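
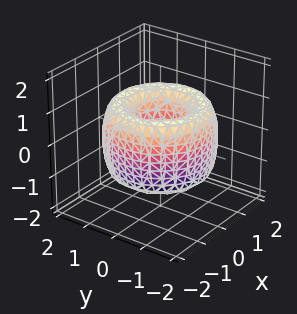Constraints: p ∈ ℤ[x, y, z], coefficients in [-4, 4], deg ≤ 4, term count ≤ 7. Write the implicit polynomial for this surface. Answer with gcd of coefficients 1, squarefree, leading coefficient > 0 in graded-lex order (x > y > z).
First, degree: the shape is more complex than any degree-3 surface, so deg p = 4.
Next, symmetries: the z-axis is an axis of rotation, so x and y enter only as x² + y².
Then, checking where it meets the axes: the surface avoids every integer z-axis point in the box; a circular section at z = -1 has radius exactly 1.
Finally, the integer polynomial consistent with all of this is the stated p.

x^4 + 2*x^2*y^2 + y^4 - 3*x^2 - 3*y^2 + z^2 + 1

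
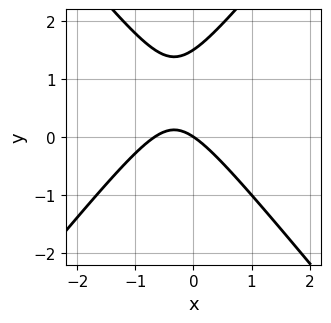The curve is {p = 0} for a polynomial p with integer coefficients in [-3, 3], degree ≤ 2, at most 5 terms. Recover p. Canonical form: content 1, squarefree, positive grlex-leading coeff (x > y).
(a) Degree: the shape is more complex than any degree-1 curve, so deg p = 2.
(b) Observable constraints: it meets the y-axis at y = 0 (among the integer gridlines); one x-axis crossing is at x = 0.
(c) Assembling these constraints gives the stated polynomial.

3*x^2 - 2*y^2 + 2*x + 3*y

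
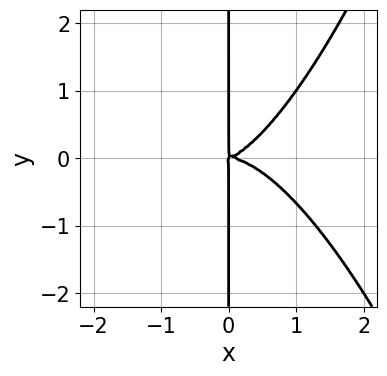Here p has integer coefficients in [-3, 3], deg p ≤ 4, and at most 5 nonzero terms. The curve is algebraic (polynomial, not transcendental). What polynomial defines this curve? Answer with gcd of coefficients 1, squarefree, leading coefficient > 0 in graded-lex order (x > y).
2*x^4 + x^2*y - 3*x*y^2

(a) Degree: no degree-3 curve has this shape, so deg p = 4.
(b) Against the integer gridlines: every point of the y-axis in the box is on the curve.
(c) These observations pin down the coefficients.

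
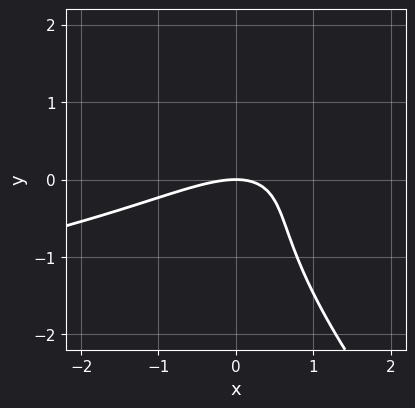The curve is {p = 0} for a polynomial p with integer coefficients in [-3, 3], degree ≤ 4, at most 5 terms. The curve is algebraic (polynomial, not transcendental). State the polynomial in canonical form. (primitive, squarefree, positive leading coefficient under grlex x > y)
(a) deg p = 3.
(b) Against the integer gridlines: it crosses the x-axis at the gridline x = 0; one y-axis crossing is at y = 0.
(c) Fitting integer coefficients to these (and the overall shape) gives p.

x*y^2 + y^3 + x^2 - 2*x*y + 2*y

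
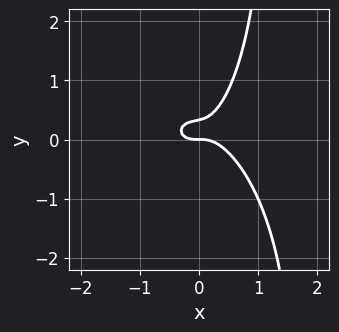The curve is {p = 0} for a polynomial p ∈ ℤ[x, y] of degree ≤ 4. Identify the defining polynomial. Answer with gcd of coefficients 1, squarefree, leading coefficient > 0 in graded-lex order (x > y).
3*x^3 + x^2*y + 2*x*y^2 - 3*y^2 + y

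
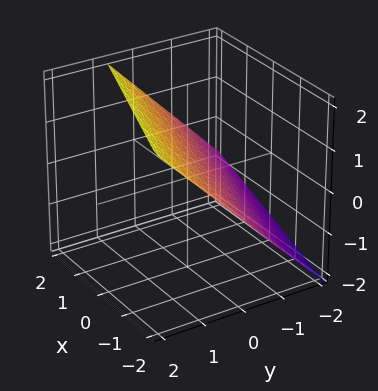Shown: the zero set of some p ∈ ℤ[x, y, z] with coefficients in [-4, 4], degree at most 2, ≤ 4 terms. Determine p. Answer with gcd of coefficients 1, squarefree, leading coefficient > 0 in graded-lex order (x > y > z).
x + 3*y - 3*z + 2

First, the degree is 1 — every cross-section is a straight line — this is a plane.
Next, checking where it meets the axes: it meets the x-axis at x = -2 (among the integer gridlines).
Finally, the integer polynomial consistent with all of this is the stated p.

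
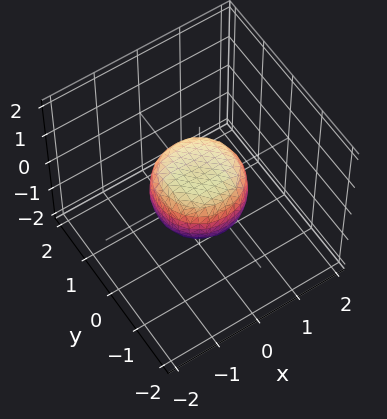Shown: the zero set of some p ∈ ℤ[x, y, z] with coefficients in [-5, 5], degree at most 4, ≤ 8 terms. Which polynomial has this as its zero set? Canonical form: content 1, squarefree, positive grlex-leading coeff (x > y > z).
1. Degree: the shape is more complex than any degree-3 surface, so deg p = 4.
2. Symmetries: rotational symmetry about the z-axis ⇒ p depends on x, y only through x² + y².
3. From the visible intercepts: the y-axis gridline crossings are at y ∈ {-1, 1}; a circular section at z = 0 has radius exactly 1; among the integer gridlines, it crosses the x-axis at x ∈ {-1, 1}.
4. Matching integer coefficients to the picture gives p.

2*x^4 + 4*x^2*y^2 + 2*y^4 - x^2 - y^2 + 2*z^2 - 1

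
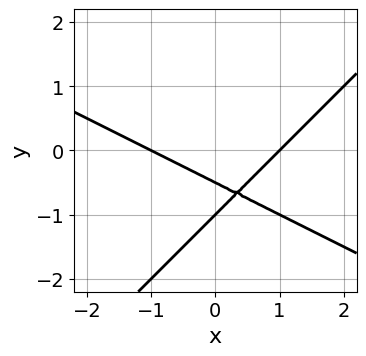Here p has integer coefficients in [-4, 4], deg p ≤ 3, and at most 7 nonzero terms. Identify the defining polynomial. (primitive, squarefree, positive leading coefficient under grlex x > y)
x^2 + x*y - 2*y^2 - 3*y - 1

First, the degree is 2 — the shape is more complex than any degree-1 curve.
Next, against the integer gridlines: among the integer gridlines, it crosses the x-axis at x ∈ {-1, 1}; it meets the y-axis at y = -1 (among the integer gridlines).
Finally, assembling these constraints gives the stated polynomial.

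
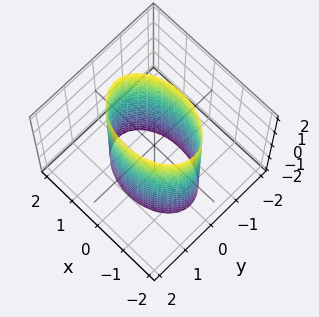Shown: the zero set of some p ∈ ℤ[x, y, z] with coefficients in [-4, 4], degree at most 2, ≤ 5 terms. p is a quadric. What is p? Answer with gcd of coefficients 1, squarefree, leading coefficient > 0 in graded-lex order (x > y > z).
x^2 + 2*y^2 - 2

(a) deg p = 2. A cylinder; a quadric.
(b) Symmetries: it's symmetric under x → −x, forcing even powers of x; it's symmetric under y → −y, forcing even powers of y; the z ↦ −z reflection is a symmetry, so z appears only in even powers.
(c) From the axis intercepts and sections: the surface avoids every integer z-axis point in the box; among the integer gridlines, it crosses the y-axis at y ∈ {-1, 1}.
(d) Putting this together gives p.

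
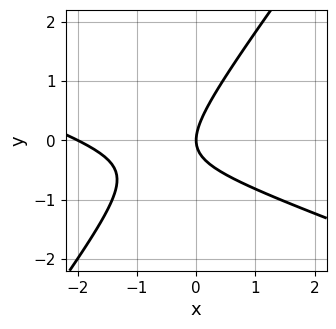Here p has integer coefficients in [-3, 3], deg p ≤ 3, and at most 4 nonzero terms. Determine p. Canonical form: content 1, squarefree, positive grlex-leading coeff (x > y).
1. deg p = 2. A generic line meets the curve in up to 2 points.
2. Against the integer gridlines: the x-axis gridline crossings are at x ∈ {-2, 0}; it crosses the y-axis at the gridline y = 0.
3. Putting this together gives p.

x^2 + 2*x*y - 2*y^2 + 2*x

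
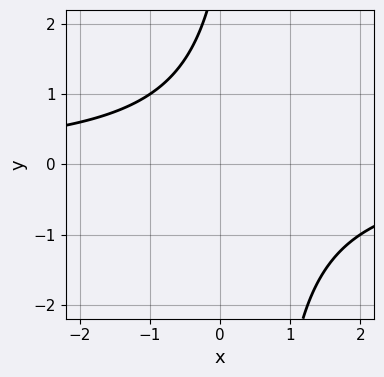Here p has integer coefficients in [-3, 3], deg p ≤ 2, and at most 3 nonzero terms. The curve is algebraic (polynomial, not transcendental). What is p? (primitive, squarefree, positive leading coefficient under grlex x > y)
2*x*y - y + 3

(a) deg p = 2.
(b) Reading off the gridlines: the curve avoids every integer x-axis point in the box; the curve avoids every integer y-axis point in the box.
(c) Putting this together gives p.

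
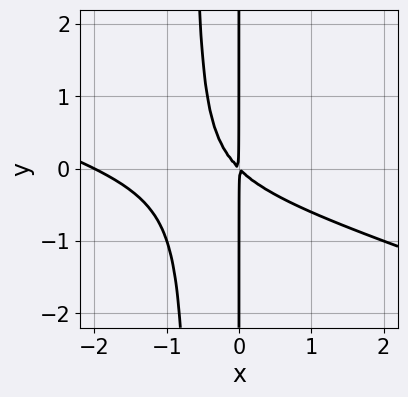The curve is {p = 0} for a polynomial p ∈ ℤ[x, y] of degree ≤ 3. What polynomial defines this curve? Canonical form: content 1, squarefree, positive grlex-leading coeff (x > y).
x^3 + 3*x^2*y + 2*x^2 + 2*x*y

1. Degree: no degree-2 curve has this shape, so deg p = 3.
2. Observable constraints: it crosses the x-axis at the gridline x = -2; every point of the y-axis in the box is on the curve.
3. Matching integer coefficients to the picture gives p.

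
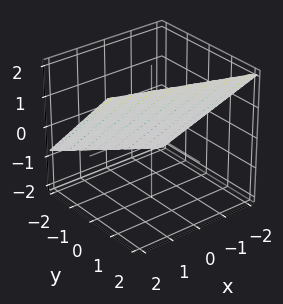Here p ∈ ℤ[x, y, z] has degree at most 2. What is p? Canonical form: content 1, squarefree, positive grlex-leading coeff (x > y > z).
x + 3*y - 3*z + 2

First, degree: the surface is flat (a plane), so deg p = 1.
Next, checking where it meets the axes: it meets the x-axis at x = -2 (among the integer gridlines).
Finally, the integer polynomial consistent with all of this is the stated p.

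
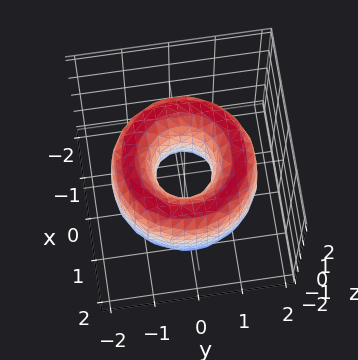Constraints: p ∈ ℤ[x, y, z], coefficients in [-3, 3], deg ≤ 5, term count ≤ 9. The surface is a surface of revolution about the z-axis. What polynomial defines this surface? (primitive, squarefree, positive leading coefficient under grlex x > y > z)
x^4 + 2*x^2*y^2 + y^4 - 3*x^2 - 3*y^2 + z^2 + 1

(a) The degree is 4 — no degree-3 surface has this shape.
(b) Symmetries: the z-axis is an axis of rotation, so x and y enter only as x² + y².
(c) Against the integer gridlines: a circular section at z = 1 has radius exactly 1; no z-intercept at any integer in the box.
(d) Matching integer coefficients to the picture gives p.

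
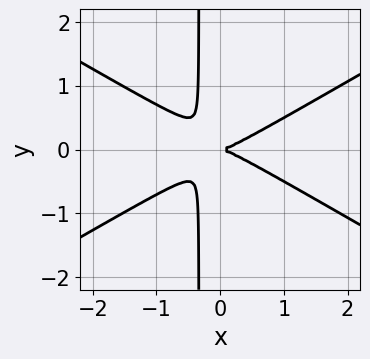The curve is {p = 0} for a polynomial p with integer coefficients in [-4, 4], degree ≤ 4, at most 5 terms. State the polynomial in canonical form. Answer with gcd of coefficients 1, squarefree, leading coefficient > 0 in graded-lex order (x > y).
x^3 - 3*x*y^2 - y^2

The degree is 3 — the shape is more complex than any degree-2 curve.
Symmetries: it's symmetric under y → −y, forcing even powers of y.
From the visible intercepts: one y-axis crossing is at y = 0; it meets the x-axis at x = 0 (among the integer gridlines).
Solving for integer coefficients yields p as stated.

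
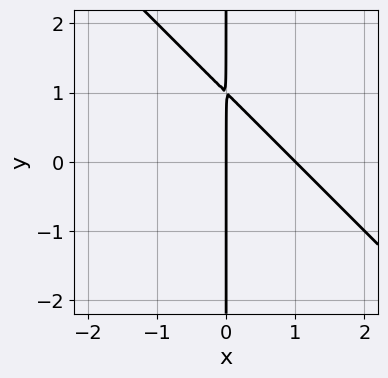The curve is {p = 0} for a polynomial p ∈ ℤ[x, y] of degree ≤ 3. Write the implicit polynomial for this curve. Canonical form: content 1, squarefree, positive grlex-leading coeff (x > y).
x^2 + x*y - x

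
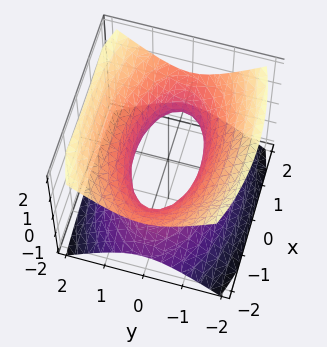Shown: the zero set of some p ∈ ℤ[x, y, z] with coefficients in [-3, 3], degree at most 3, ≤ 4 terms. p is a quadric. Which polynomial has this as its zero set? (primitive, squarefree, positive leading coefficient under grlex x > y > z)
x^2 + 3*y^2 - 3*z^2 - 2

1. deg p = 2. An hourglass — one-sheet hyperboloid; a quadric.
2. Symmetries: mirror symmetry z ↦ −z ⇒ only even powers of z; the y ↦ −y reflection is a symmetry, so y appears only in even powers; mirror symmetry x ↦ −x ⇒ only even powers of x.
3. Observable constraints: it misses every integer gridline on the z-axis.
4. Solving for integer coefficients yields p as stated.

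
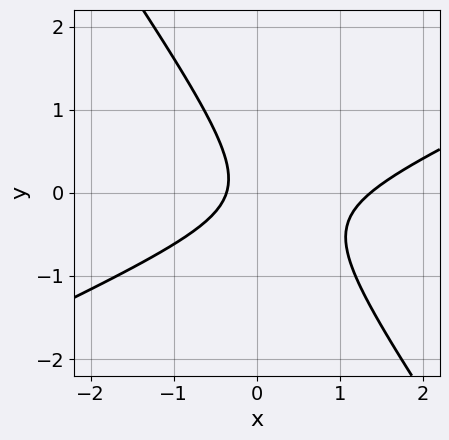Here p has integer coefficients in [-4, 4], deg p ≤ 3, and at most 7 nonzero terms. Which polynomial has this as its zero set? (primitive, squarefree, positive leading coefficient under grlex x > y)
(a) deg p = 2. A generic line meets the curve in up to 2 points.
(b) From the axis intercepts and sections: the curve avoids every integer y-axis point in the box.
(c) Solving for integer coefficients yields p as stated.

2*x^2 - 3*x*y - 3*y^2 - 2*x - 1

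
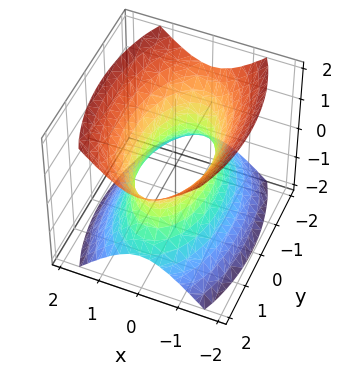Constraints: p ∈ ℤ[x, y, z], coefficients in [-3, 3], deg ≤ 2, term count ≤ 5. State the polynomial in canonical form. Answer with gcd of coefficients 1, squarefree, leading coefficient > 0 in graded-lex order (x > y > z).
3*x^2 + y^2 - 2*z^2 - 2

First, the degree is 2 — one connected sheet with a waist; a quadric.
Then, symmetries: the y ↦ −y reflection is a symmetry, so y appears only in even powers; the z ↦ −z reflection is a symmetry, so z appears only in even powers; the x ↦ −x reflection is a symmetry, so x appears only in even powers.
Next, against the integer gridlines: no z-intercept at any integer in the box.
Finally, solving for integer coefficients yields p as stated.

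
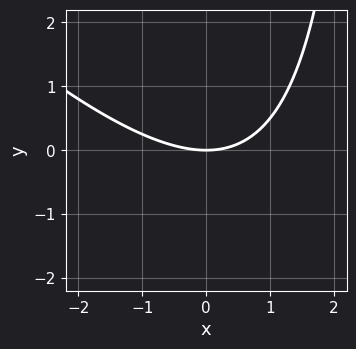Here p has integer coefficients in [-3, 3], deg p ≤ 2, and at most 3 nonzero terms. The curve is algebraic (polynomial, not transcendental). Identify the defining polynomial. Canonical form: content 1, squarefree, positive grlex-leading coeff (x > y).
1. The degree is 2 — no degree-1 curve has this shape.
2. Observable constraints: one y-axis crossing is at y = 0; one x-axis crossing is at x = 0.
3. Assembling these constraints gives the stated polynomial.

x^2 + x*y - 3*y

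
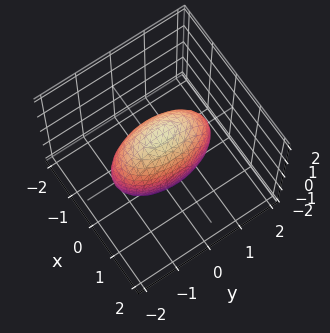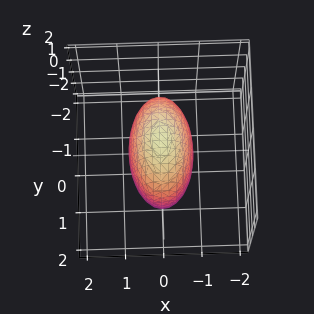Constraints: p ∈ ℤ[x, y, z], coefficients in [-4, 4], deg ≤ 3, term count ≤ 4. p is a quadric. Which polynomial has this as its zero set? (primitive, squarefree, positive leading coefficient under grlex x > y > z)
1. The degree is 2 — a closed, bounded, convex surface; a quadric.
2. Symmetries: the y ↦ −y reflection is a symmetry, so y appears only in even powers; the x ↦ −x reflection is a symmetry, so x appears only in even powers; the z ↦ −z reflection is a symmetry, so z appears only in even powers.
3. Fitting integer coefficients to these (and the overall shape) gives p.

3*x^2 + y^2 + z^2 - 2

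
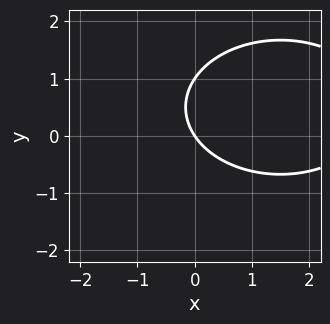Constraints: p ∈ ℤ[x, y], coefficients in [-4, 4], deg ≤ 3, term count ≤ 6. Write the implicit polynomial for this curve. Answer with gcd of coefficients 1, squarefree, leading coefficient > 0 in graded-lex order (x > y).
Degree: the shape is more complex than any degree-1 curve, so deg p = 2.
Against the integer gridlines: it crosses the x-axis at the gridline x = 0; among the integer gridlines, it crosses the y-axis at y ∈ {0, 1}.
The integer polynomial consistent with all of this is the stated p.

x^2 + 2*y^2 - 3*x - 2*y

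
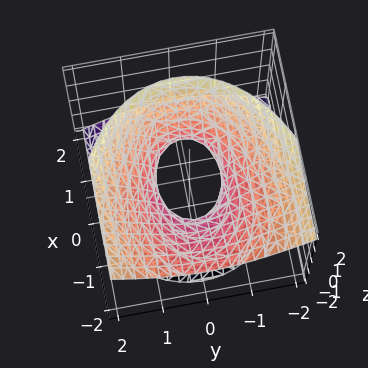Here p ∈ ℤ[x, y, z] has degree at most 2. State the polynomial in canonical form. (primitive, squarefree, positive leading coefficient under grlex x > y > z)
x^2 + 2*x*z + 2*y^2 - 2*z^2 - 1

First, degree: no degree-1 surface has this shape, so deg p = 2.
Next, reading off the gridlines: the surface avoids every integer z-axis point in the box; among the integer gridlines, it crosses the x-axis at x ∈ {-1, 1}.
Finally, together with the visible shape, these determine p as stated.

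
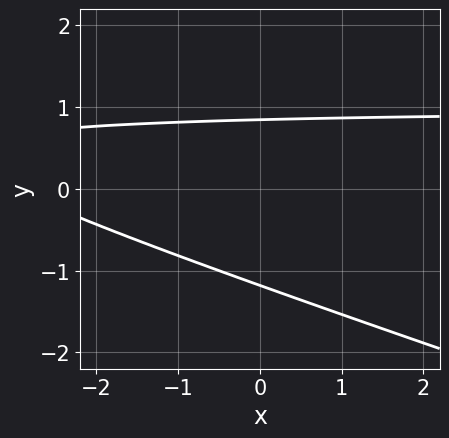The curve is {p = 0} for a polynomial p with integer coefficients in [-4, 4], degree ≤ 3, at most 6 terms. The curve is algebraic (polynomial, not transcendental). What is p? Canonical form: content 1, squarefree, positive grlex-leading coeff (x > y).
x*y + 3*y^2 - x + y - 3

deg p = 2. The shape is more complex than any degree-1 curve.
Against the integer gridlines: no x-intercept at any integer in the box.
Together with the visible shape, these determine p as stated.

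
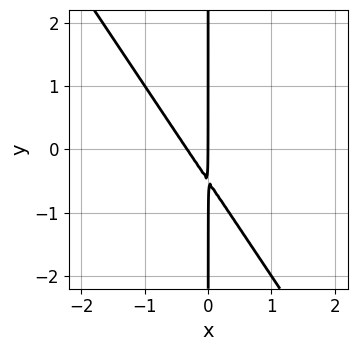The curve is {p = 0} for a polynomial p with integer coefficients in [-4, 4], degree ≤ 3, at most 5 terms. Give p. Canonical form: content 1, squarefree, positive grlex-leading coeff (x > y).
3*x^2 + 2*x*y + x

(a) deg p = 2. A generic line meets the curve in up to 2 points.
(b) From the axis intercepts and sections: the visible y-axis segment lies entirely on the curve; one x-axis crossing is at x = 0.
(c) Matching integer coefficients to the picture gives p.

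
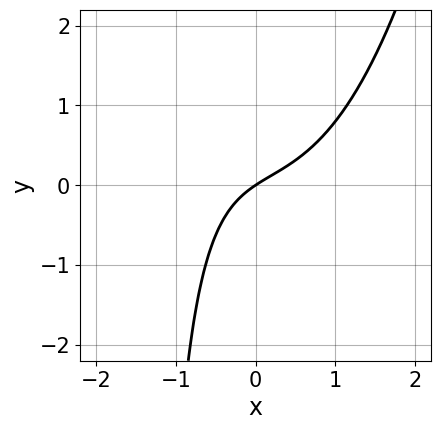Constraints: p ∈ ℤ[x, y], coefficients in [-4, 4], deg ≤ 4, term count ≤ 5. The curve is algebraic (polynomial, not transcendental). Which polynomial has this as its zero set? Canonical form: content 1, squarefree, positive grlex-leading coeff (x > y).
2*x^3 - 2*x*y + 2*x - 3*y

First, degree: a generic line meets the curve in up to 3 points, so deg p = 3.
Next, checking where it meets the axes: it crosses the x-axis at the gridline x = 0; one y-axis crossing is at y = 0.
Finally, fitting integer coefficients to these (and the overall shape) gives p.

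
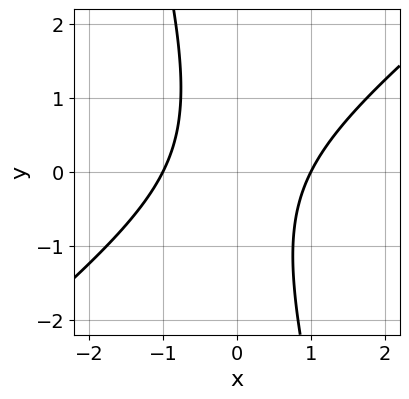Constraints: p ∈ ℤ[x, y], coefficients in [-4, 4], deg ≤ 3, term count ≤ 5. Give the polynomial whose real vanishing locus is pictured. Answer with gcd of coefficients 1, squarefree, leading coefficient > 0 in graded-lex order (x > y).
1. deg p = 2. The shape is more complex than any degree-1 curve.
2. From the axis intercepts and sections: the curve avoids every integer y-axis point in the box; the x-axis gridline crossings are at x ∈ {-1, 1}.
3. Matching integer coefficients to the picture gives p.

3*x^2 - 3*x*y - y^2 - 3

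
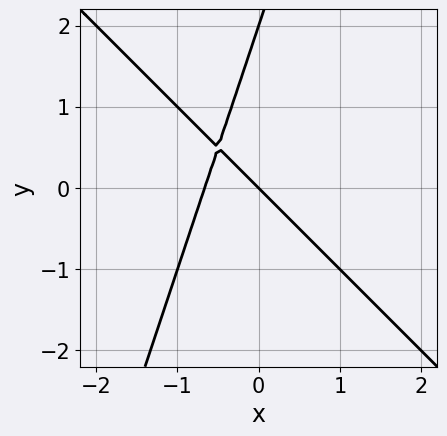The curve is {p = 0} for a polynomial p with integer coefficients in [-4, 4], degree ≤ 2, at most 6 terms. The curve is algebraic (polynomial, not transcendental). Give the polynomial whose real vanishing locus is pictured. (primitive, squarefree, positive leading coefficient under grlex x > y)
(a) The degree is 2 — no degree-1 curve has this shape.
(b) Reading off the gridlines: it crosses the x-axis at the gridline x = 0; among the integer gridlines, it crosses the y-axis at y ∈ {0, 2}.
(c) Fitting integer coefficients to these (and the overall shape) gives p.

3*x^2 + 2*x*y - y^2 + 2*x + 2*y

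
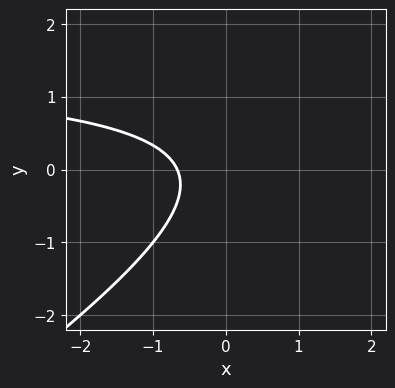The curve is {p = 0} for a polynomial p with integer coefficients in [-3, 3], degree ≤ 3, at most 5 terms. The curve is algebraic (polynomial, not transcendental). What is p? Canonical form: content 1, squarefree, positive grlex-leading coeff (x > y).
2*x*y - 3*y^2 - 3*x - 2

1. Degree: no degree-1 curve has this shape, so deg p = 2.
2. Reading off the gridlines: the curve avoids every integer y-axis point in the box.
3. Assembling these constraints gives the stated polynomial.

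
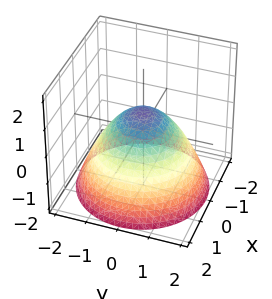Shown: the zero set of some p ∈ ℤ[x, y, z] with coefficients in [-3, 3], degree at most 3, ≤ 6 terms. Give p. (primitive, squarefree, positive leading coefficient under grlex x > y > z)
1. The degree is 2 — a generic line meets the surface in up to 2 points.
2. Symmetries: rotational symmetry about the z-axis ⇒ p depends on x, y only through x² + y².
3. Reading off the gridlines: among the integer gridlines, it crosses the x-axis at x ∈ {-1, 1}; a circular section at z = -1 has radius between 1 and 2; among the integer gridlines, it crosses the y-axis at y ∈ {-1, 1}.
4. Fitting integer coefficients to these (and the overall shape) gives p.

2*x^2 + 2*y^2 + 3*z - 2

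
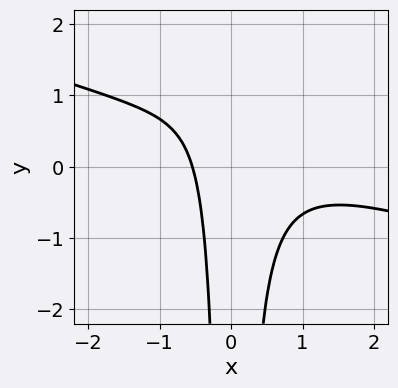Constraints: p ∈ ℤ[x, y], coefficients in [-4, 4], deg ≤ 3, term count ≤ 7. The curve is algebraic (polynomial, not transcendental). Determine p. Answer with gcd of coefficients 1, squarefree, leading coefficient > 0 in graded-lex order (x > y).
(a) Degree: a generic line meets the curve in up to 3 points, so deg p = 3.
(b) Checking where it meets the axes: no y-intercept at any integer in the box.
(c) Assembling these constraints gives the stated polynomial.

x^3 + 3*x^2*y - x^2 + x + 1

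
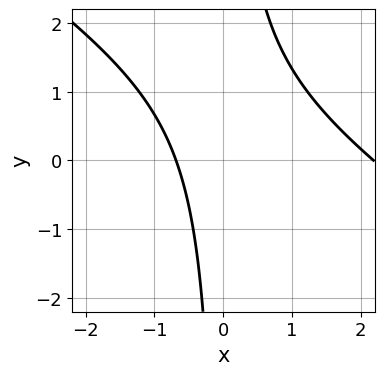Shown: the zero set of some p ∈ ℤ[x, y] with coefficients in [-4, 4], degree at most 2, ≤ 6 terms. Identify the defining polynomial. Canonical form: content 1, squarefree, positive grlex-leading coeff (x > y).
First, deg p = 2.
Next, against the integer gridlines: it misses every integer gridline on the y-axis.
Finally, solving for integer coefficients yields p as stated.

2*x^2 + 3*x*y - 3*x - 3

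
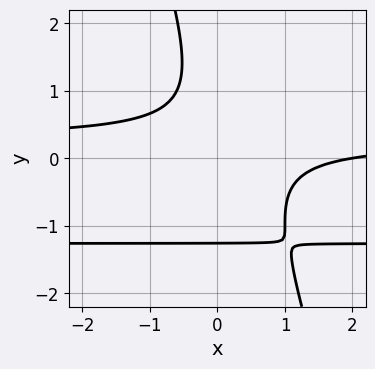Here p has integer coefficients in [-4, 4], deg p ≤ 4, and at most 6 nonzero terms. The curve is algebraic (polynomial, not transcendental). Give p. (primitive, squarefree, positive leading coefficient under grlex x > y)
First, the degree is 3 — a generic line meets the curve in up to 3 points.
Next, checking where it meets the axes: it meets the x-axis at x = 2 (among the integer gridlines).
Finally, assembling these constraints gives the stated polynomial.

3*x*y^2 + y^3 + 3*x*y - x + 2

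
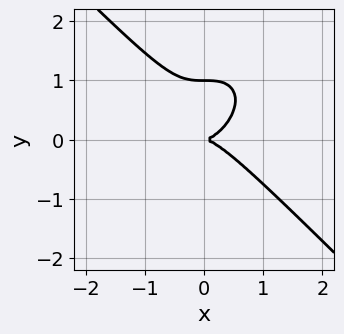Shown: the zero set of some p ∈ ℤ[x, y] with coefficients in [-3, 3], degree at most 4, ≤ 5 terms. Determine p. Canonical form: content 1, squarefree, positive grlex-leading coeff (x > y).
First, deg p = 3.
Then, from the visible intercepts: the y-axis gridline crossings are at y ∈ {0, 1}; one x-axis crossing is at x = 0.
Finally, these observations pin down the coefficients.

x^3 + y^3 - y^2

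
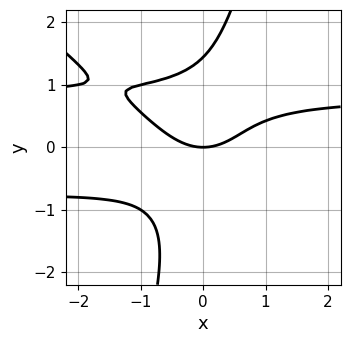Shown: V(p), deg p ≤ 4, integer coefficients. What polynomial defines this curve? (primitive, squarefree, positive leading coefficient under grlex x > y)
(a) deg p = 4.
(b) Against the integer gridlines: it meets the x-axis at x = 0 (among the integer gridlines); one y-axis crossing is at y = 0.
(c) The integer polynomial consistent with all of this is the stated p.

3*x^2*y^2 + 3*x*y^3 - y^4 - 2*x^2 + 3*y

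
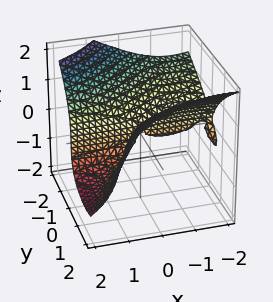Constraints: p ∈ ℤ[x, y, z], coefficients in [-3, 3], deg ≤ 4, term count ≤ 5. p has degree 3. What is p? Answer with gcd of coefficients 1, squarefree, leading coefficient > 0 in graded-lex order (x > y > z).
x^2*y + x*y*z + 2*z^3 + 2*x*y - 2*y^2

1. deg p = 3. A generic line meets the surface in up to 3 points.
2. From the axis intercepts and sections: one z-axis crossing is at z = 0; one y-axis crossing is at y = 0; every point of the x-axis in the box is on the surface.
3. Together with the visible shape, these determine p as stated.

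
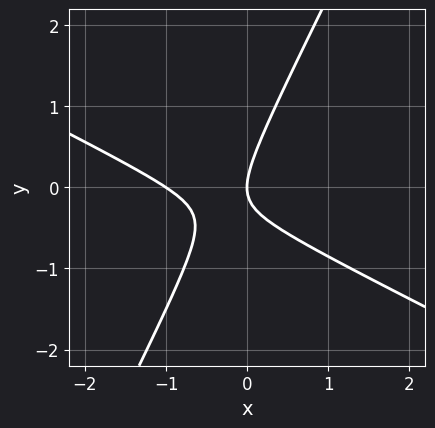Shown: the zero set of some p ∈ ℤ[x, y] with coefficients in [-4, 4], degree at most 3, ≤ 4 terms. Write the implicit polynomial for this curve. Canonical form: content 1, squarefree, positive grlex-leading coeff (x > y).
2*x^2 + 3*x*y - 2*y^2 + 2*x

(a) deg p = 2.
(b) Reading off the gridlines: the x-axis gridline crossings are at x ∈ {-1, 0}; it crosses the y-axis at the gridline y = 0.
(c) Assembling these constraints gives the stated polynomial.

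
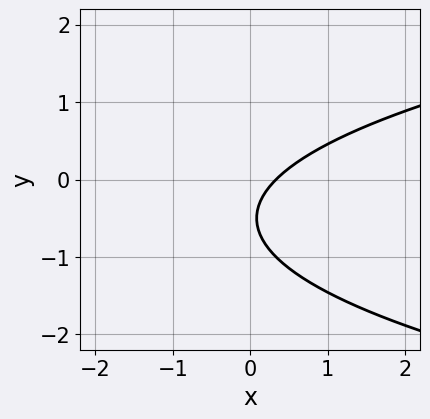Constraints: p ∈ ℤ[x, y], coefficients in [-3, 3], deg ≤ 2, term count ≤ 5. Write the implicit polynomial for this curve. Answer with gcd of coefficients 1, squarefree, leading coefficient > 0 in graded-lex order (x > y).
3*y^2 - 3*x + 3*y + 1

Degree: no degree-1 curve has this shape, so deg p = 2.
Against the integer gridlines: it misses every integer gridline on the y-axis.
The integer polynomial consistent with all of this is the stated p.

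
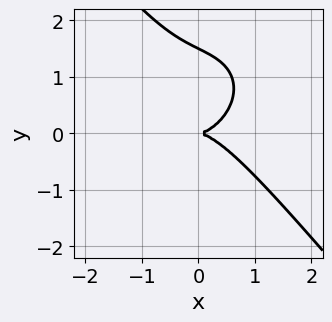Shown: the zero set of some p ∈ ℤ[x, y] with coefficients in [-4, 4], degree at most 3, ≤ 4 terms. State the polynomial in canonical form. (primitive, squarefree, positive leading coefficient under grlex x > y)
2*x^3 + x*y^2 + 2*y^3 - 3*y^2

1. The degree is 3 — no degree-2 curve has this shape.
2. Against the integer gridlines: one x-axis crossing is at x = 0; one y-axis crossing is at y = 0.
3. Solving for integer coefficients yields p as stated.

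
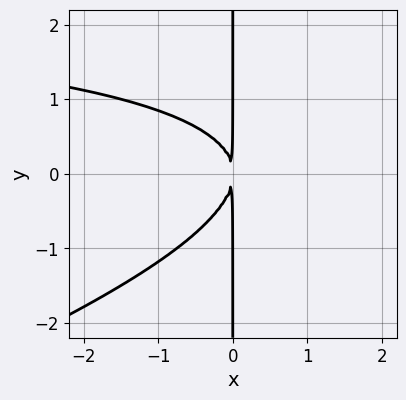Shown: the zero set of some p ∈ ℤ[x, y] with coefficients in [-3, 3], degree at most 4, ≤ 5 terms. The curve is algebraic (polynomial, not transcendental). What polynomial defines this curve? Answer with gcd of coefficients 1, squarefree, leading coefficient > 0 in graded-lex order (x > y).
1. The degree is 3 — a generic line meets the curve in up to 3 points.
2. Against the integer gridlines: every point of the y-axis in the box is on the curve.
3. Solving for integer coefficients yields p as stated.

x^2*y - 3*x*y^2 - 3*x^2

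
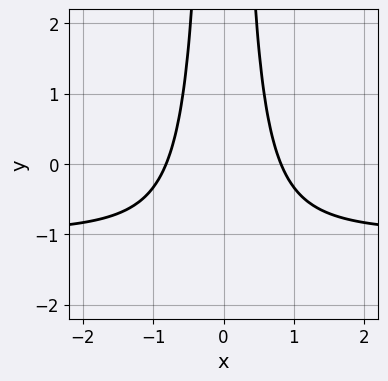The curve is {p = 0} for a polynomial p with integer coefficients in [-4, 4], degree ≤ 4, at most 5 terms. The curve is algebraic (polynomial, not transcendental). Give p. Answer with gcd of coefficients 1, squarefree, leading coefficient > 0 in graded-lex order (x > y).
1. The degree is 3 — a generic line meets the curve in up to 3 points.
2. Symmetries: the x ↦ −x reflection is a symmetry, so x appears only in even powers.
3. Checking where it meets the axes: the curve avoids every integer y-axis point in the box.
4. The integer polynomial consistent with all of this is the stated p.

3*x^2*y + 3*x^2 - 2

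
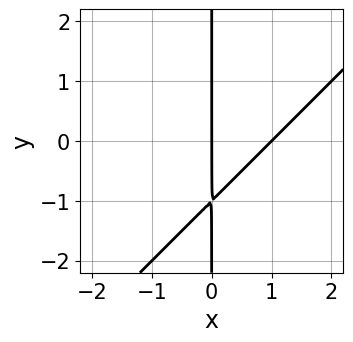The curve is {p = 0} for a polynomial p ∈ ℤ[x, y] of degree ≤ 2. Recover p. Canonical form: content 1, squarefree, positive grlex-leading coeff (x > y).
1. Degree: no degree-1 curve has this shape, so deg p = 2.
2. Against the integer gridlines: among the integer gridlines, it crosses the x-axis at x ∈ {0, 1}; every point of the y-axis in the box is on the curve.
3. The integer polynomial consistent with all of this is the stated p.

x^2 - x*y - x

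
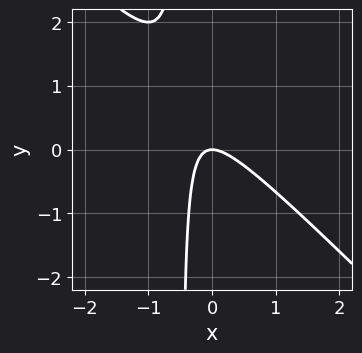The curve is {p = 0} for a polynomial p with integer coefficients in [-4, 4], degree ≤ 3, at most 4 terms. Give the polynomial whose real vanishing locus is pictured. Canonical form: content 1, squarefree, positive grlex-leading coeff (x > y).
First, deg p = 2. The shape is more complex than any degree-1 curve.
Next, observable constraints: it meets the x-axis at x = 0 (among the integer gridlines); it crosses the y-axis at the gridline y = 0.
Finally, the integer polynomial consistent with all of this is the stated p.

2*x^2 + 2*x*y + y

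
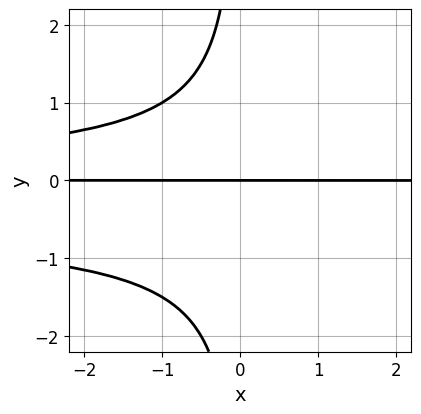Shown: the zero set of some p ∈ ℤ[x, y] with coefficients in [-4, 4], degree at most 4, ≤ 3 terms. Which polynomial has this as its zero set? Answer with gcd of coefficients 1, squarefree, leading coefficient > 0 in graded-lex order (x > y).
2*x*y^3 + x*y^2 + 3*y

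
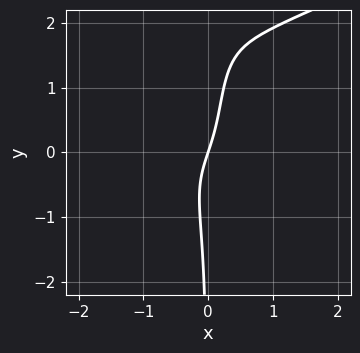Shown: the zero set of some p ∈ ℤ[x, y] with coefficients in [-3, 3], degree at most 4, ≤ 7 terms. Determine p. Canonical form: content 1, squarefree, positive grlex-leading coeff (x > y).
2*x*y^3 - 2*x^3 - 3*x*y^2 - 3*x + y

The degree is 4 — a generic line meets the curve in up to 4 points.
Against the integer gridlines: it meets the y-axis at y = 0 (among the integer gridlines); it meets the x-axis at x = 0 (among the integer gridlines).
Putting this together gives p.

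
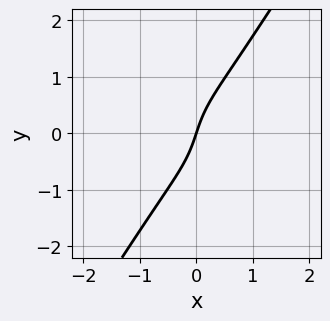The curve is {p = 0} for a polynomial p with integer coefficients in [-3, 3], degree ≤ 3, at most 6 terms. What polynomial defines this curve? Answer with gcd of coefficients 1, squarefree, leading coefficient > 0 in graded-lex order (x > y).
3*x^3 + 2*x*y^2 - 2*y^3 + 3*x - y

deg p = 3.
From the axis intercepts and sections: one x-axis crossing is at x = 0; it crosses the y-axis at the gridline y = 0.
The integer polynomial consistent with all of this is the stated p.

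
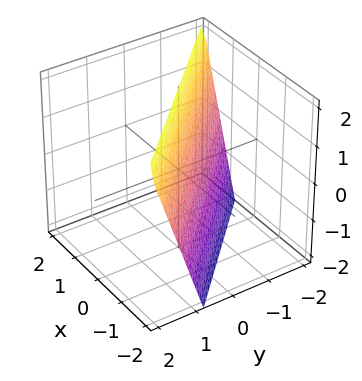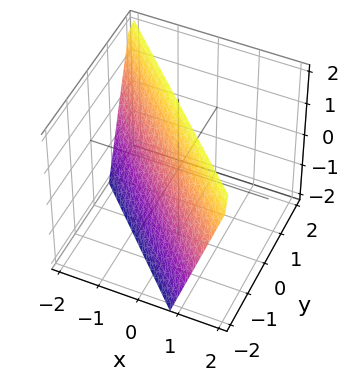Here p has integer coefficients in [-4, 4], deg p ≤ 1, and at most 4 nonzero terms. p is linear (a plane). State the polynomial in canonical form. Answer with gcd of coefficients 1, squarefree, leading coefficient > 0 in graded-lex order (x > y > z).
3*x + 3*y - z + 2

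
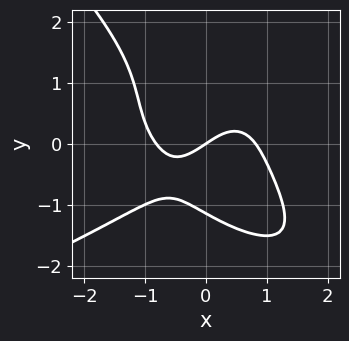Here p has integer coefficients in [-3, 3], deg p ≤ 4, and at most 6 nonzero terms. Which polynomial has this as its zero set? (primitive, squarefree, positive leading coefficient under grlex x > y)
1. Degree: no degree-3 curve has this shape, so deg p = 4.
2. Observable constraints: it meets the y-axis at y = 0 (among the integer gridlines); it meets the x-axis at x = 0 (among the integer gridlines).
3. These observations pin down the coefficients.

2*x*y^3 + 2*y^4 + 3*x^3 - 2*x + 3*y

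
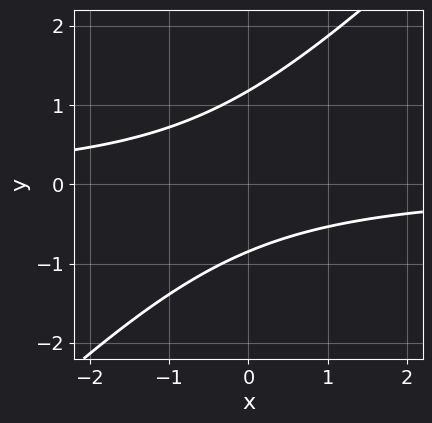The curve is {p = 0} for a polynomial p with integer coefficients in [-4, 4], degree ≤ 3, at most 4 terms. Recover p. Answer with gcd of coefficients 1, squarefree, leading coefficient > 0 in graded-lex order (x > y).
3*x*y - 3*y^2 + y + 3

First, deg p = 2.
Then, from the axis intercepts and sections: the curve avoids every integer x-axis point in the box.
Finally, matching integer coefficients to the picture gives p.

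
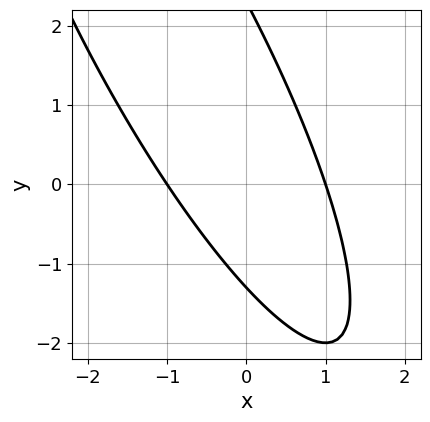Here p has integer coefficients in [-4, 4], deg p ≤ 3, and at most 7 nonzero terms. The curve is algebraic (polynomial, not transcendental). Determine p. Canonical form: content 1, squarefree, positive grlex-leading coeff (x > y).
First, the degree is 2 — no degree-1 curve has this shape.
Then, from the axis intercepts and sections: among the integer gridlines, it crosses the x-axis at x ∈ {-1, 1}.
Finally, the integer polynomial consistent with all of this is the stated p.

3*x^2 + 3*x*y + y^2 - y - 3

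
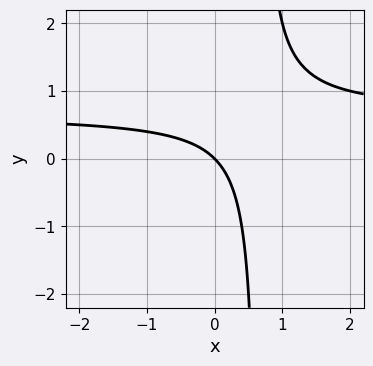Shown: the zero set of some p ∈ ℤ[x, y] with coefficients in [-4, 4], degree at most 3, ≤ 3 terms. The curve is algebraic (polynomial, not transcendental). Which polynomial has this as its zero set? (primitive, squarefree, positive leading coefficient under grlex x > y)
3*x*y - 2*x - 2*y

(a) Degree: a generic line meets the curve in up to 2 points, so deg p = 2.
(b) From the axis intercepts and sections: it crosses the x-axis at the gridline x = 0; it meets the y-axis at y = 0 (among the integer gridlines).
(c) Solving for integer coefficients yields p as stated.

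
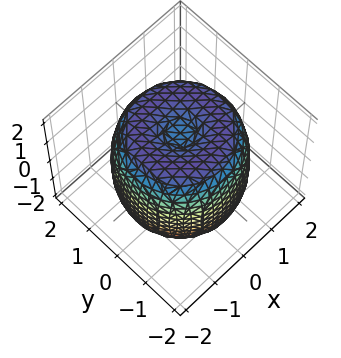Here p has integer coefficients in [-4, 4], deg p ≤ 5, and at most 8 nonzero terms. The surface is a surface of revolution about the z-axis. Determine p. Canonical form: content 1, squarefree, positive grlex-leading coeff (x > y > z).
x^4 + 2*x^2*y^2 + y^4 - 2*x^2 - 2*y^2 + z^2 - 2

1. The degree is 4 — a generic line meets the surface in up to 4 points.
2. Symmetry: the z-axis is an axis of rotation, so x and y enter only as x² + y².
3. Observable constraints: a circular section at z = 0 has radius between 1 and 2.
4. Fitting integer coefficients to these (and the overall shape) gives p.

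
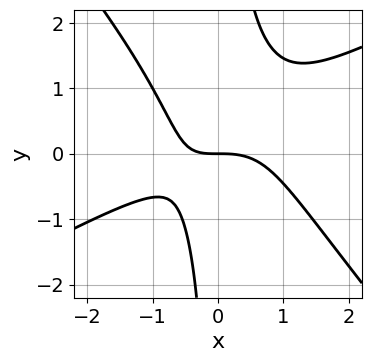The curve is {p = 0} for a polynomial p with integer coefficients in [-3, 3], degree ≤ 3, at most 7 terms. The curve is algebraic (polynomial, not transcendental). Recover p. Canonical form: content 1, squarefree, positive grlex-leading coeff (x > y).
2*x^3 - 2*x^2*y - 3*x*y^2 + 2*x*y + 3*y

(a) The degree is 3 — no degree-2 curve has this shape.
(b) Checking where it meets the axes: it crosses the y-axis at the gridline y = 0; one x-axis crossing is at x = 0.
(c) Assembling these constraints gives the stated polynomial.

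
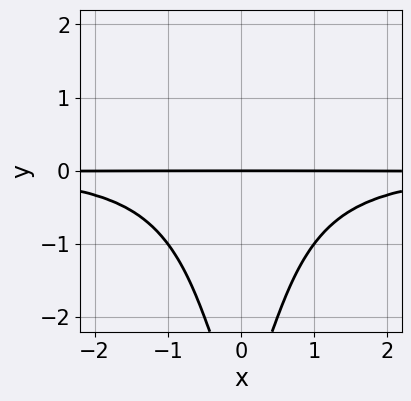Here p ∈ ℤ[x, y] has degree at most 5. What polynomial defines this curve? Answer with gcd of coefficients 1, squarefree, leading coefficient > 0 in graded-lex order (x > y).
2*x^2*y^2 + y^2 + 3*y

1. Degree: a generic line meets the curve in up to 4 points, so deg p = 4.
2. Symmetries: it's symmetric under x → −x, forcing even powers of x.
3. Checking where it meets the axes: the visible x-axis segment lies entirely on the curve; one y-axis crossing is at y = 0.
4. The integer polynomial consistent with all of this is the stated p.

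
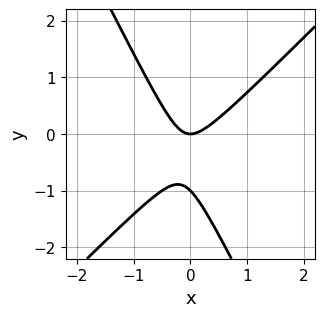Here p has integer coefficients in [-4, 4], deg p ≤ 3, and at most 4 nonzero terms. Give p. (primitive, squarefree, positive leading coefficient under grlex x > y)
2*x^2 - x*y - y^2 - y

First, deg p = 2. No degree-1 curve has this shape.
Then, from the visible intercepts: the y-axis gridline crossings are at y ∈ {-1, 0}; it meets the x-axis at x = 0 (among the integer gridlines).
Finally, solving for integer coefficients yields p as stated.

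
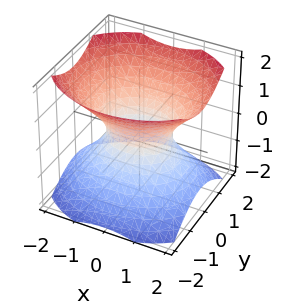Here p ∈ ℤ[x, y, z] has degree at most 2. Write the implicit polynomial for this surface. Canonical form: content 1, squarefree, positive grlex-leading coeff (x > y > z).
2*x^2 + 3*y^2 - 3*z^2 - 2

1. The degree is 2 — one connected sheet with a waist; a quadric.
2. Symmetries: it's symmetric under z → −z, forcing even powers of z; mirror symmetry y ↦ −y ⇒ only even powers of y; the x ↦ −x reflection is a symmetry, so x appears only in even powers.
3. Reading off the gridlines: among the integer gridlines, it crosses the x-axis at x ∈ {-1, 1}; the surface avoids every integer z-axis point in the box.
4. These observations pin down the coefficients.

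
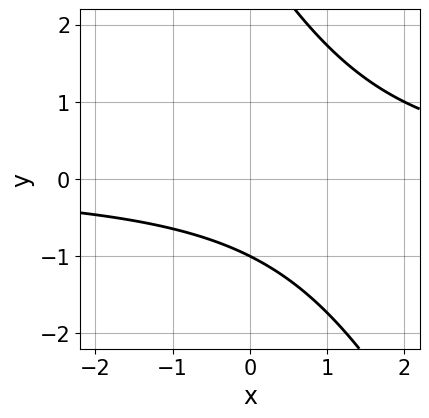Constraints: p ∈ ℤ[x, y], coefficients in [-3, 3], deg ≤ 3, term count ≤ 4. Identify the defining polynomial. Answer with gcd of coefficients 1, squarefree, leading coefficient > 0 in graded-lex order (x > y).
1. The degree is 2 — a generic line meets the curve in up to 2 points.
2. Checking where it meets the axes: it meets the y-axis at y = -1 (among the integer gridlines); the curve avoids every integer x-axis point in the box.
3. Putting this together gives p.

2*x*y + y^2 - 2*y - 3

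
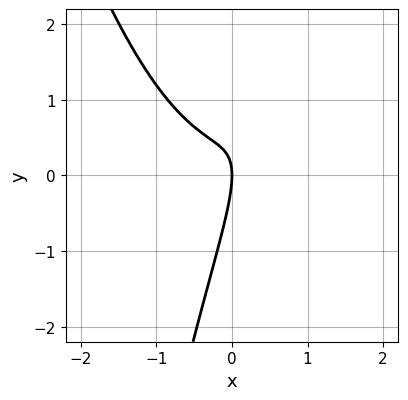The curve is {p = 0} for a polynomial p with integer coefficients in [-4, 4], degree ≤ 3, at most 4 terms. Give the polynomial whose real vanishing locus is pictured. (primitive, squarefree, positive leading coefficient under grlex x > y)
1. The degree is 3 — no degree-2 curve has this shape.
2. Observable constraints: it crosses the y-axis at the gridline y = 0; it meets the x-axis at x = 0 (among the integer gridlines).
3. Matching integer coefficients to the picture gives p.

3*x^3 - 3*x*y + y^2 + 2*x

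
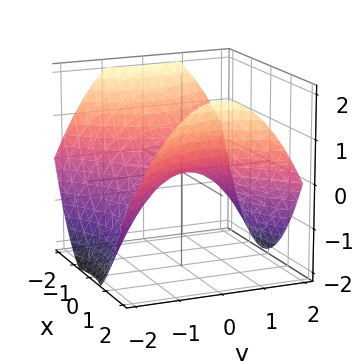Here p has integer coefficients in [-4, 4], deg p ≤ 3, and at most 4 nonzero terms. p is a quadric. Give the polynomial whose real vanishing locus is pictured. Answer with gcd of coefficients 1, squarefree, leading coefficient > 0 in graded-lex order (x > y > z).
x^2 - y^2 - 2*z

(a) Degree: a hyperbolic paraboloid; a quadric, so deg p = 2.
(b) Symmetries: mirror symmetry y ↦ −y ⇒ only even powers of y; mirror symmetry x ↦ −x ⇒ only even powers of x.
(c) Against the integer gridlines: it meets the x-axis at x = 0 (among the integer gridlines); one y-axis crossing is at y = 0; it meets the z-axis at z = 0 (among the integer gridlines).
(d) Together with the visible shape, these determine p as stated.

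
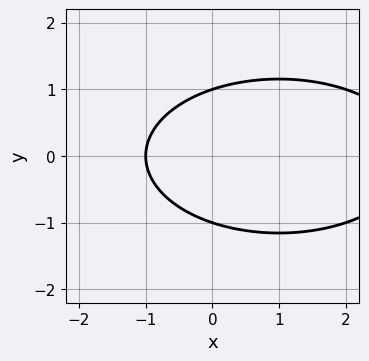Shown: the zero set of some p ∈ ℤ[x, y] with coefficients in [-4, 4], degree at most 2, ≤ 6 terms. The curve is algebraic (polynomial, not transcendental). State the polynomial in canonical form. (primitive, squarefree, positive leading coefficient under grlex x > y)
x^2 + 3*y^2 - 2*x - 3

(a) The degree is 2 — a generic line meets the curve in up to 2 points.
(b) Symmetries: mirror symmetry y ↦ −y ⇒ only even powers of y.
(c) Reading off the gridlines: among the integer gridlines, it crosses the y-axis at y ∈ {-1, 1}; it meets the x-axis at x = -1 (among the integer gridlines).
(d) These observations pin down the coefficients.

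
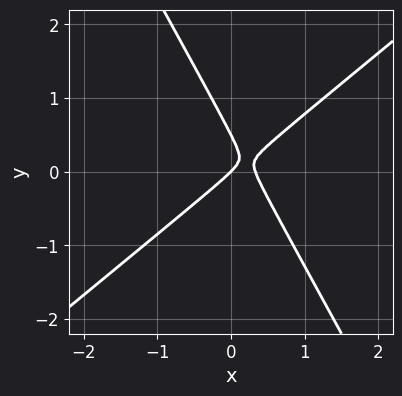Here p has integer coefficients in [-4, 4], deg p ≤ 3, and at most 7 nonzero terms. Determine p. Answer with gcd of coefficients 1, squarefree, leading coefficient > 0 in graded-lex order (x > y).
(a) The degree is 2 — no degree-1 curve has this shape.
(b) From the visible intercepts: it crosses the y-axis at the gridline y = 0; one x-axis crossing is at x = 0.
(c) Putting this together gives p.

3*x^2 - 2*x*y - 2*y^2 - x + y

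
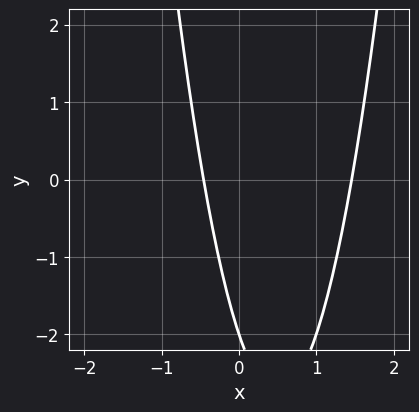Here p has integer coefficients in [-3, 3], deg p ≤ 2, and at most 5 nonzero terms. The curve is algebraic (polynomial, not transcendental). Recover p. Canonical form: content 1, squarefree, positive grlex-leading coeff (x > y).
1. Degree: the shape is more complex than any degree-1 curve, so deg p = 2.
2. Reading off the gridlines: it crosses the y-axis at the gridline y = -2.
3. Assembling these constraints gives the stated polynomial.

3*x^2 - 3*x - y - 2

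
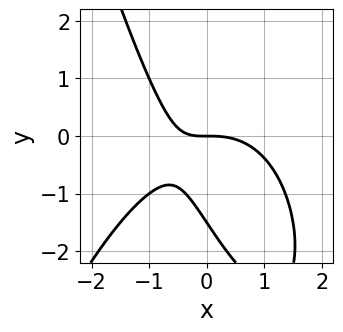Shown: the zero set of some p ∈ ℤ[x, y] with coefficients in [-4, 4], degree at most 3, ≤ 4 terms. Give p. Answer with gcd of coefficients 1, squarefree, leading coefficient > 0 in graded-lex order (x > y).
2*x^3 + 3*x*y + 2*y^2 + 3*y

1. Degree: no degree-2 curve has this shape, so deg p = 3.
2. Observable constraints: one x-axis crossing is at x = 0; one y-axis crossing is at y = 0.
3. Solving for integer coefficients yields p as stated.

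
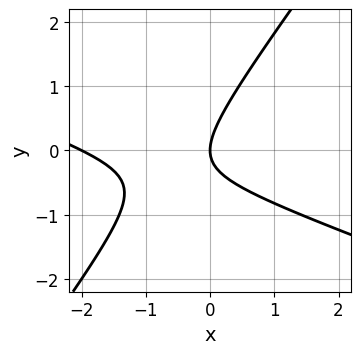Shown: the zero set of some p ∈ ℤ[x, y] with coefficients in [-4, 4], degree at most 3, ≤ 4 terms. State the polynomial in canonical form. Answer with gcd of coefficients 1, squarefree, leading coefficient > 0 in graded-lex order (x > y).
1. Degree: no degree-1 curve has this shape, so deg p = 2.
2. Checking where it meets the axes: among the integer gridlines, it crosses the x-axis at x ∈ {-2, 0}; it crosses the y-axis at the gridline y = 0.
3. These observations pin down the coefficients.

x^2 + 2*x*y - 2*y^2 + 2*x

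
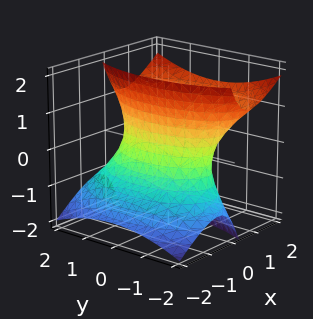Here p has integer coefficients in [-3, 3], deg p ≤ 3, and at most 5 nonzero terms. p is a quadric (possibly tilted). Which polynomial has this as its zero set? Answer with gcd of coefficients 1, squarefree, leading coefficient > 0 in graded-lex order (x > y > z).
(a) The degree is 2 — a generic line meets the surface in up to 2 points.
(b) Against the integer gridlines: no z-intercept at any integer in the box.
(c) Solving for integer coefficients yields p as stated.

3*x^2 - 3*x*z + y^2 - z^2 - 2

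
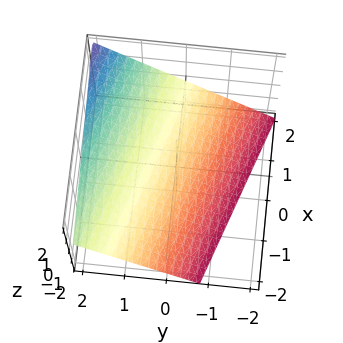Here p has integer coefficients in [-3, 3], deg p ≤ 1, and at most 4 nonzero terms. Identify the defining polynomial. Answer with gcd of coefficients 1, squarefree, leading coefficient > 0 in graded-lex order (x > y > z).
1. Degree: every cross-section is a straight line — this is a plane, so deg p = 1.
2. From the axis intercepts and sections: one x-axis crossing is at x = 2.
3. Matching integer coefficients to the picture gives p.

x + 3*y - 3*z - 2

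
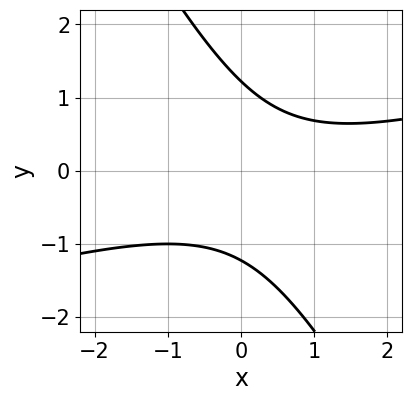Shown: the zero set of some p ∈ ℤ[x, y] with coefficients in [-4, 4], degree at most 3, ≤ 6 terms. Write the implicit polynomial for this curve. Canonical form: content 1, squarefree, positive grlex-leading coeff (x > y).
x^2 - 3*x*y - 2*y^2 - x + 3

(a) The degree is 2 — a generic line meets the curve in up to 2 points.
(b) Observable constraints: it misses every integer gridline on the x-axis.
(c) These observations pin down the coefficients.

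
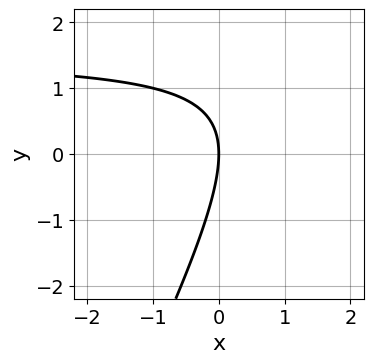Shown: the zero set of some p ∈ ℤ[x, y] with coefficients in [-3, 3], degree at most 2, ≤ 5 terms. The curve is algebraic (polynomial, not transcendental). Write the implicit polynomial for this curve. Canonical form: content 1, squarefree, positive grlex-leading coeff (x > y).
deg p = 2. The shape is more complex than any degree-1 curve.
Observable constraints: it crosses the x-axis at the gridline x = 0; one y-axis crossing is at y = 0.
Fitting integer coefficients to these (and the overall shape) gives p.

2*x*y - y^2 - 3*x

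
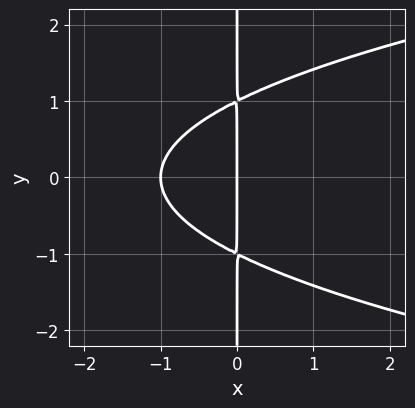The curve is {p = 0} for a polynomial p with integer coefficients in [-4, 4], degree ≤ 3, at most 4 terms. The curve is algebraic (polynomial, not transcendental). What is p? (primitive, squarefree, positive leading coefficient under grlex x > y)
(a) Degree: a generic line meets the curve in up to 3 points, so deg p = 3.
(b) Symmetries: it's symmetric under y → −y, forcing even powers of y.
(c) Checking where it meets the axes: the x-axis gridline crossings are at x ∈ {-1, 0}; the visible y-axis segment lies entirely on the curve.
(d) The integer polynomial consistent with all of this is the stated p.

x*y^2 - x^2 - x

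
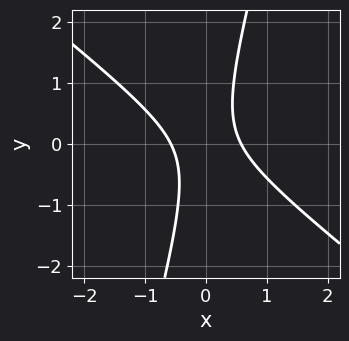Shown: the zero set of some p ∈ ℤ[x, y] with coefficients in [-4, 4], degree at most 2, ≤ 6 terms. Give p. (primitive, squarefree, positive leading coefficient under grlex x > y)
3*x^2 + 3*x*y - y^2 - 1

First, deg p = 2.
Then, from the axis intercepts and sections: no y-intercept at any integer in the box.
Finally, together with the visible shape, these determine p as stated.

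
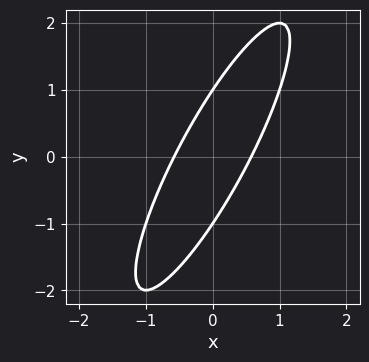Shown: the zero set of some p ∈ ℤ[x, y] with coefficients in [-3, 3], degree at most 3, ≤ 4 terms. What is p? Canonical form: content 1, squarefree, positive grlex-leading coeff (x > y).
3*x^2 - 3*x*y + y^2 - 1

The degree is 2 — no degree-1 curve has this shape.
Against the integer gridlines: among the integer gridlines, it crosses the y-axis at y ∈ {-1, 1}.
Together with the visible shape, these determine p as stated.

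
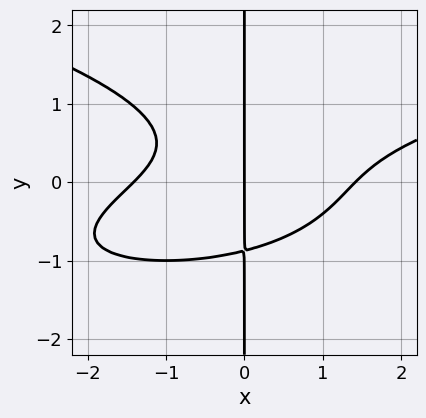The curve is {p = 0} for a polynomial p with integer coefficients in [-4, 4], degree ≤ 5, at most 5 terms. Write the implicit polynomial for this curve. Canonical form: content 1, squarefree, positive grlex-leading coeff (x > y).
First, deg p = 4. The shape is more complex than any degree-3 curve.
Then, checking where it meets the axes: every point of the y-axis in the box is on the curve; it meets the x-axis at x = 0 (among the integer gridlines).
Finally, assembling these constraints gives the stated polynomial.

3*x*y^3 - x^3 + 2*x^2*y + 2*x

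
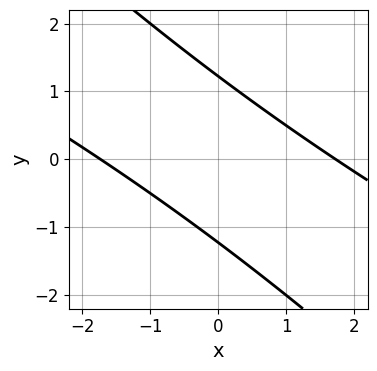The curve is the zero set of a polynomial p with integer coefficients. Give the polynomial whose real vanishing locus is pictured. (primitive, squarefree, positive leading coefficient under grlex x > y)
x^2 + 3*x*y + 2*y^2 - 3

(a) deg p = 2. The shape is more complex than any degree-1 curve.
(b) Putting this together gives p.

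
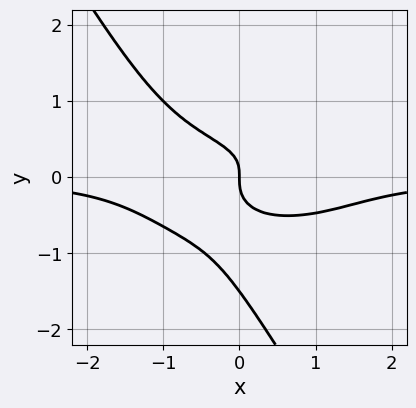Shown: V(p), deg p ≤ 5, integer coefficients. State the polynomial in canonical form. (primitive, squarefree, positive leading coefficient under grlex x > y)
x^3*y + 3*x*y^3 + 2*y^4 + 3*y^3 + x

(a) deg p = 4. A generic line meets the curve in up to 4 points.
(b) Reading off the gridlines: it meets the y-axis at y = 0 (among the integer gridlines); it crosses the x-axis at the gridline x = 0.
(c) Assembling these constraints gives the stated polynomial.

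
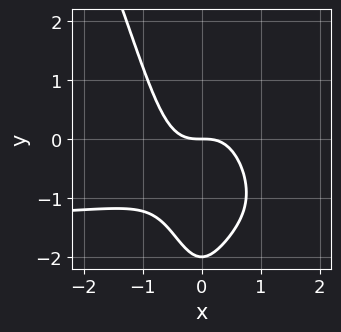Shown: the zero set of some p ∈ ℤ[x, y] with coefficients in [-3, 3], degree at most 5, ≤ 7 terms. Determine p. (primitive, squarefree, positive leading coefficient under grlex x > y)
1. The degree is 4 — no degree-3 curve has this shape.
2. Against the integer gridlines: one x-axis crossing is at x = 0; among the integer gridlines, it crosses the y-axis at y ∈ {-2, 0}.
3. Solving for integer coefficients yields p as stated.

2*x^3*y + x^2*y^2 + 3*x^3 + y^2 + 2*y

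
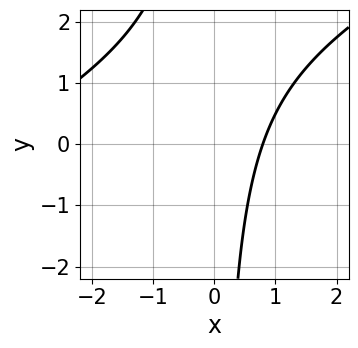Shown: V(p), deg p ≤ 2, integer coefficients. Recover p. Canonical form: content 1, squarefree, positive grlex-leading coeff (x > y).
(a) The degree is 2 — no degree-1 curve has this shape.
(b) Reading off the gridlines: it misses every integer gridline on the y-axis.
(c) Putting this together gives p.

x^2 - 2*x*y + 3*x - 3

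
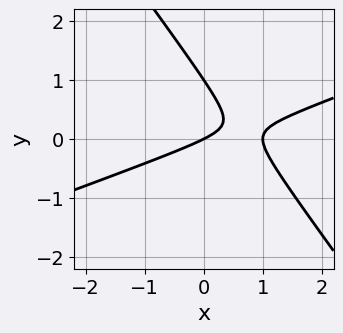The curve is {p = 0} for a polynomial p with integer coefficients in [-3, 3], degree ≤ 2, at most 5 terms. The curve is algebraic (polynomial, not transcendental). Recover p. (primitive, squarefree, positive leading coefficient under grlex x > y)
First, the degree is 2 — no degree-1 curve has this shape.
Then, from the visible intercepts: the y-axis gridline crossings are at y ∈ {0, 1}; among the integer gridlines, it crosses the x-axis at x ∈ {0, 1}.
Finally, assembling these constraints gives the stated polynomial.

x^2 - 2*x*y - 2*y^2 - x + 2*y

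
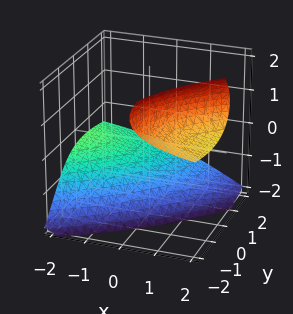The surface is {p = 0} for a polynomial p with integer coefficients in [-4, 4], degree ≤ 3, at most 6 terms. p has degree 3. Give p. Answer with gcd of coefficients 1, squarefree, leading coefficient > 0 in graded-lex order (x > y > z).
There are 2 components. They look like related sheets of one shape, so recover p as a whole.
The degree is 3 — a generic line meets the surface in up to 3 points.
From the axis intercepts and sections: it misses every integer gridline on the x-axis; no y-intercept at any integer in the box.
Matching integer coefficients to the picture gives p.

z^3 - 3*x*z + y^2 + 3*y*z + 3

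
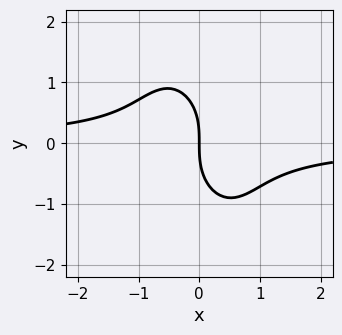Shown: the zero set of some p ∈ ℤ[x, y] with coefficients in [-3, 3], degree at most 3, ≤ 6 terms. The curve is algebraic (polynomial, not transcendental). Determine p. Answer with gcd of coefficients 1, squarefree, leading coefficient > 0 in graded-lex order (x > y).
3*x^2*y + x*y^2 + y^3 + 2*x

1. deg p = 3. The shape is more complex than any degree-2 curve.
2. Checking where it meets the axes: it meets the x-axis at x = 0 (among the integer gridlines); it meets the y-axis at y = 0 (among the integer gridlines).
3. The integer polynomial consistent with all of this is the stated p.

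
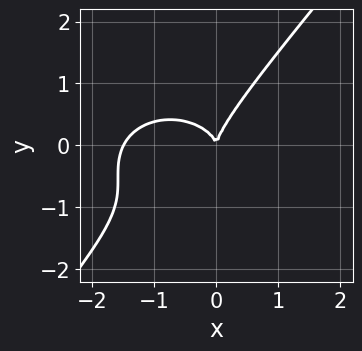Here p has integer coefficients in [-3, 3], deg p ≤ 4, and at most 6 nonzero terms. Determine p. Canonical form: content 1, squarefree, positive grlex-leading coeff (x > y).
(a) Degree: a generic line meets the curve in up to 3 points, so deg p = 3.
(b) Against the integer gridlines: one y-axis crossing is at y = 0; one x-axis crossing is at x = 0.
(c) Together with the visible shape, these determine p as stated.

2*x^3 - x^2*y + 3*x*y^2 - 3*y^3 + 3*x^2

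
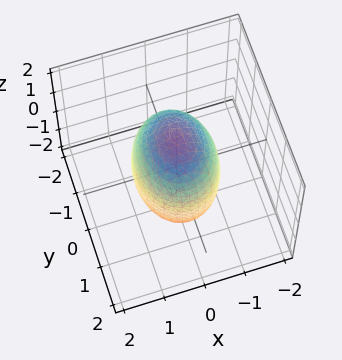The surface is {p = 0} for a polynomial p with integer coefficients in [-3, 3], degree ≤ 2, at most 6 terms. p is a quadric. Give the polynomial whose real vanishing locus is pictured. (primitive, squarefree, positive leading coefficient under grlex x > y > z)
First, the degree is 2 — bounded and convex; a quadric.
Then, symmetries: mirror symmetry z ↦ −z ⇒ only even powers of z; mirror symmetry y ↦ −y ⇒ only even powers of y; the x ↦ −x reflection is a symmetry, so x appears only in even powers.
Next, against the integer gridlines: among the integer gridlines, it crosses the x-axis at x ∈ {-1, 1}.
Finally, matching integer coefficients to the picture gives p.

3*x^2 + 2*y^2 + z^2 - 3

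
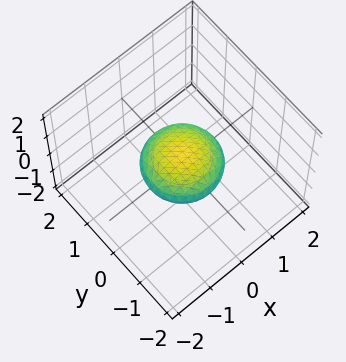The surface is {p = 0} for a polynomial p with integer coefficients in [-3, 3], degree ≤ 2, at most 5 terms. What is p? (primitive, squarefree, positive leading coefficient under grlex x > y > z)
The degree is 2 — bounded and convex; a quadric.
Symmetries: rotational symmetry about the z-axis ⇒ p depends on x, y only through x² + y²; it's symmetric under z → −z, forcing even powers of z.
Against the integer gridlines: the y-axis gridline crossings are at y ∈ {-1, 1}; a circular section at z = 0 has radius exactly 1; the x-axis gridline crossings are at x ∈ {-1, 1}.
The integer polynomial consistent with all of this is the stated p.

x^2 + y^2 + 3*z^2 - 1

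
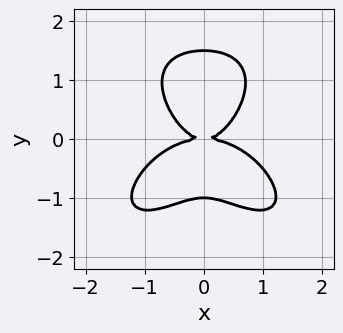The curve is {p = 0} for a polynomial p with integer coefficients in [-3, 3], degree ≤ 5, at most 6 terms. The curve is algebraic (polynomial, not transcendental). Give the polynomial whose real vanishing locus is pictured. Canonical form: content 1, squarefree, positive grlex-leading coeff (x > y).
2*x^4 + 2*y^4 + 3*x^2*y - y^3 - 3*y^2

1. The degree is 4 — a generic line meets the curve in up to 4 points.
2. Symmetries: it's symmetric under x → −x, forcing even powers of x.
3. From the axis intercepts and sections: among the integer gridlines, it crosses the y-axis at y ∈ {-1, 0}; it meets the x-axis at x = 0 (among the integer gridlines).
4. These observations pin down the coefficients.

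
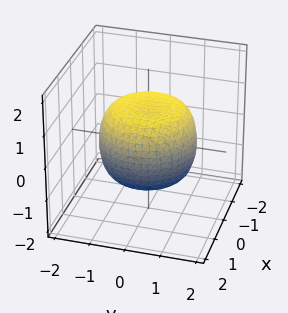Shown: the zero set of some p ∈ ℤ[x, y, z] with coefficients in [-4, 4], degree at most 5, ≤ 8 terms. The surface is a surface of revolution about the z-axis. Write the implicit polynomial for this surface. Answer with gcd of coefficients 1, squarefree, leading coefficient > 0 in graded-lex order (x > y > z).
2*x^4 + 4*x^2*y^2 + 2*y^4 - 2*x^2 - 2*y^2 + 3*z^2 - 3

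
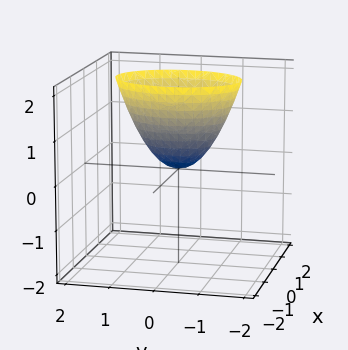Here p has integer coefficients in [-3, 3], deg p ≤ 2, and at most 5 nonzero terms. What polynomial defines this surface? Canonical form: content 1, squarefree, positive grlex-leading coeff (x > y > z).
2*x^2 + y^2 - z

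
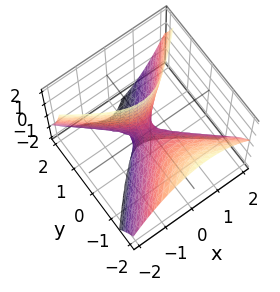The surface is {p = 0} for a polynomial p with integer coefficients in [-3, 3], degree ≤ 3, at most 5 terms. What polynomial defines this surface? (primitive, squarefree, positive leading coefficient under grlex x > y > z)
3*x^2 + x*y - 3*y^2 - 3*y*z + z

First, the degree is 2 — the shape is more complex than any degree-1 surface.
Then, checking where it meets the axes: one z-axis crossing is at z = 0; one y-axis crossing is at y = 0.
Finally, together with the visible shape, these determine p as stated.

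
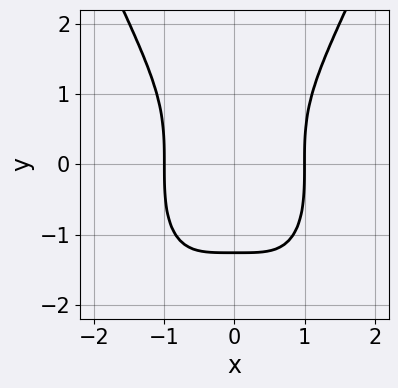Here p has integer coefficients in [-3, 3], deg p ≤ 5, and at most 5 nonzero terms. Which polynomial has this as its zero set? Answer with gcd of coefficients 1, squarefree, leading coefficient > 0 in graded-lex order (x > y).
2*x^4 - y^3 - 2

1. deg p = 4. A generic line meets the curve in up to 4 points.
2. Symmetries: it's symmetric under x → −x, forcing even powers of x.
3. Checking where it meets the axes: the x-axis gridline crossings are at x ∈ {-1, 1}.
4. Putting this together gives p.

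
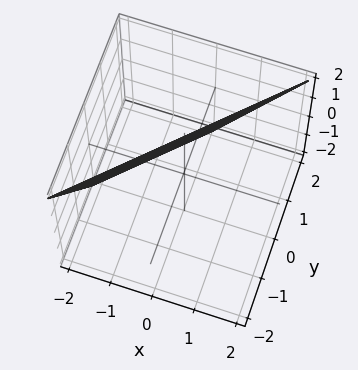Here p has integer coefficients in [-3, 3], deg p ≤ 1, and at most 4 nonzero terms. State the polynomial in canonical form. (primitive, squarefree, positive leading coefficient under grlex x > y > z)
First, degree: every cross-section is a straight line — this is a plane, so deg p = 1.
Then, against the integer gridlines: one z-axis crossing is at z = 2; it crosses the y-axis at the gridline y = 1; it meets the x-axis at x = -1 (among the integer gridlines).
Finally, these observations pin down the coefficients.

2*x - 2*y - z + 2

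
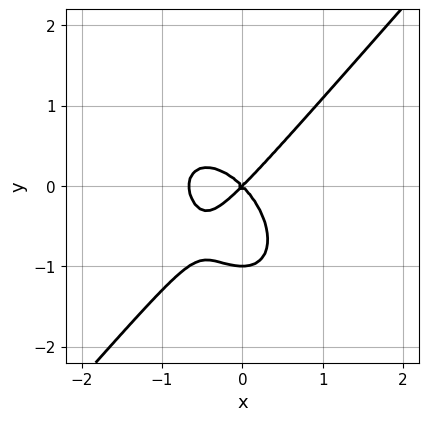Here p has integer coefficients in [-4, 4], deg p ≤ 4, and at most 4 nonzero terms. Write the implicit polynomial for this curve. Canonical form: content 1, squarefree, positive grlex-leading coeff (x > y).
3*x^3 - 2*y^3 + 2*x^2 - 2*y^2

Degree: a generic line meets the curve in up to 3 points, so deg p = 3.
Checking where it meets the axes: the y-axis gridline crossings are at y ∈ {-1, 0}; one x-axis crossing is at x = 0.
Putting this together gives p.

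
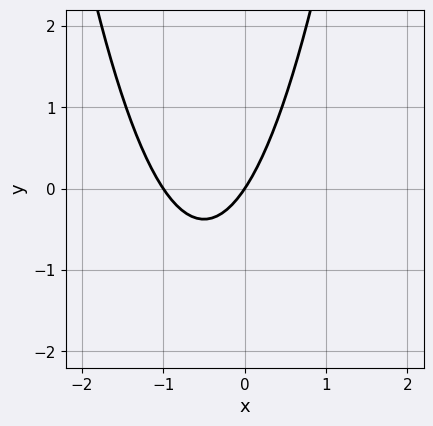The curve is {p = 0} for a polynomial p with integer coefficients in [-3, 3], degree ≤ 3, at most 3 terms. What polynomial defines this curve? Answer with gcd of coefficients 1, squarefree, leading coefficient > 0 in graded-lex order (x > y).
(a) The degree is 2 — a generic line meets the curve in up to 2 points.
(b) From the visible intercepts: the x-axis gridline crossings are at x ∈ {-1, 0}; one y-axis crossing is at y = 0.
(c) Putting this together gives p.

3*x^2 + 3*x - 2*y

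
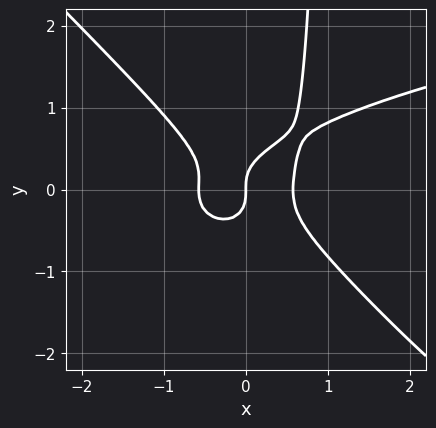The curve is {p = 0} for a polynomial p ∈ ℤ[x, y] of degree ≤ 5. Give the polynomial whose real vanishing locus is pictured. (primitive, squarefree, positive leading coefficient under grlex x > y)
3*x^2*y^2 + 3*x*y^3 - 3*x^3 - 3*y^3 + x

First, deg p = 4. No degree-3 curve has this shape.
Next, from the visible intercepts: one x-axis crossing is at x = 0; it meets the y-axis at y = 0 (among the integer gridlines).
Finally, together with the visible shape, these determine p as stated.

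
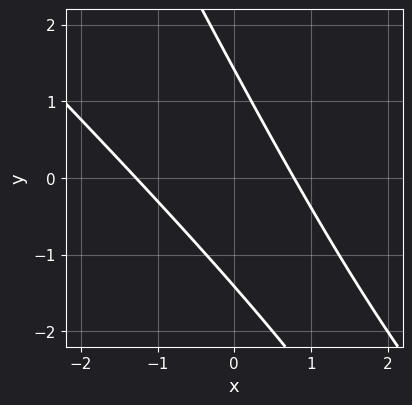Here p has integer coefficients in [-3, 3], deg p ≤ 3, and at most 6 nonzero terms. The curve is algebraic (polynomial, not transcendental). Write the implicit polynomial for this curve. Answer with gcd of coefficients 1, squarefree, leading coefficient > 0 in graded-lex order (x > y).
(a) Degree: the shape is more complex than any degree-1 curve, so deg p = 2.
(b) The integer polynomial consistent with all of this is the stated p.

2*x^2 + 3*x*y + y^2 + x - 2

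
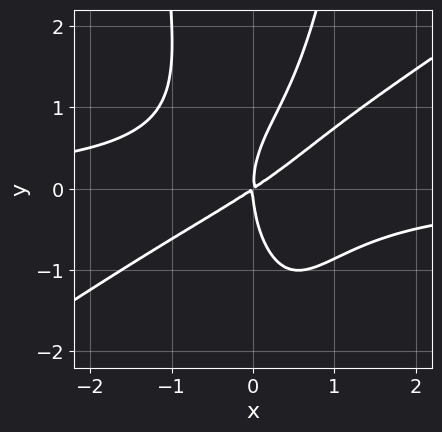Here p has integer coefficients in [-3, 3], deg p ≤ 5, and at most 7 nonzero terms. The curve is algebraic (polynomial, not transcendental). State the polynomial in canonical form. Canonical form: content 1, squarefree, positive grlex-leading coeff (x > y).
(a) Degree: a generic line meets the curve in up to 4 points, so deg p = 4.
(b) Checking where it meets the axes: one y-axis crossing is at y = 0; one x-axis crossing is at x = 0.
(c) Matching integer coefficients to the picture gives p.

2*x^3*y - 3*x^2*y^2 + y^3 + 2*x^2 - 3*x*y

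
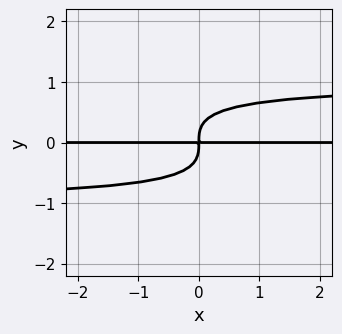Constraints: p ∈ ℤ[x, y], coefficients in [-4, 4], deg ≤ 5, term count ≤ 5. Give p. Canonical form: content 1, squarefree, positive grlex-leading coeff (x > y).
x*y^3 + 2*y^4 - x*y

1. deg p = 4.
2. Checking where it meets the axes: every point of the x-axis in the box is on the curve.
3. Fitting integer coefficients to these (and the overall shape) gives p.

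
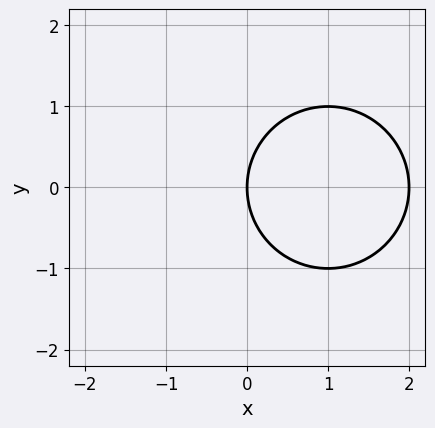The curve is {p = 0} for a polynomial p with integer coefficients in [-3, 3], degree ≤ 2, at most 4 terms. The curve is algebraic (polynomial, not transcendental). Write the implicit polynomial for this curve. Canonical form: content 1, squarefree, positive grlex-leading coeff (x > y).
x^2 + y^2 - 2*x

(a) deg p = 2.
(b) Symmetries: the y ↦ −y reflection is a symmetry, so y appears only in even powers.
(c) Observable constraints: the x-axis gridline crossings are at x ∈ {0, 2}; it meets the y-axis at y = 0 (among the integer gridlines).
(d) The integer polynomial consistent with all of this is the stated p.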